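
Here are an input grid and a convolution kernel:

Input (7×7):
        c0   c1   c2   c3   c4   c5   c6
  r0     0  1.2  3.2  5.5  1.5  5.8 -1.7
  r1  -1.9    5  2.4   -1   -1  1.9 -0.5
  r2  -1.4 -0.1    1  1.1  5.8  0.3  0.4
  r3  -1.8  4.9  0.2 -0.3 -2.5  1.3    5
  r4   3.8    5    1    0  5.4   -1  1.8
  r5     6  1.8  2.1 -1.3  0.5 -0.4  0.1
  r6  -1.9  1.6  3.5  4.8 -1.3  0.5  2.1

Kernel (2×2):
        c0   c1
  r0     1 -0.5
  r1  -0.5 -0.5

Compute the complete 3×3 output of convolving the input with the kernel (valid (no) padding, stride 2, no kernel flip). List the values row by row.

-2.15 -0.25 -1.85
-2.9 0.5 6.25
-2.6 0.6 5.85

Output[0,0]: The receptive field on the input at this output position is [0 1.2 / -1.9 5]. Elementwise product with the kernel and sum: 0·1 + 1.2·-0.5 + -1.9·-0.5 + 5·-0.5.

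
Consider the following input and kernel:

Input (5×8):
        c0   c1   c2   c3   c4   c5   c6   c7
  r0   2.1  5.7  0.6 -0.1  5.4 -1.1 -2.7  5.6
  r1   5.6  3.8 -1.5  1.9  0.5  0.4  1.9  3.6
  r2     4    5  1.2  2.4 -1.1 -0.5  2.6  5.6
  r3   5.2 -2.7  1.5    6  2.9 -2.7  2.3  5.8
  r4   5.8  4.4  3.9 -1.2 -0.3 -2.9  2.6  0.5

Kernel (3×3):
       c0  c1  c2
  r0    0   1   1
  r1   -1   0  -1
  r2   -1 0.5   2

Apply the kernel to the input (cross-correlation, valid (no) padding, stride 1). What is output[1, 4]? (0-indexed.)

1.15

The receptive field on the input at this output position is [0.5 0.4 1.9 / -1.1 -0.5 2.6 / 2.9 -2.7 2.3]. Elementwise product with the kernel and sum: 0.4·1 + 1.9·1 + -1.1·-1 + 2.6·-1 + 2.9·-1 + -2.7·0.5 + 2.3·2.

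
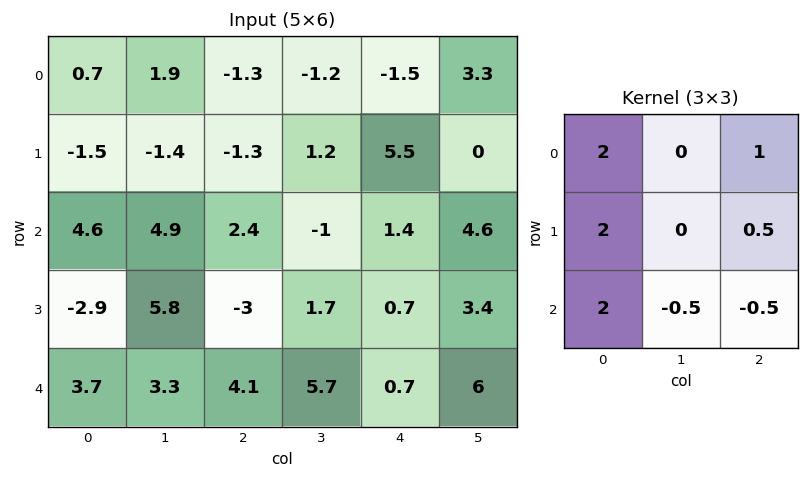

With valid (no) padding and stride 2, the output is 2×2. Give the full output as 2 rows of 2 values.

2 0.65
8 5.55

Output[0,0]: The receptive field on the input at this output position is [0.7 1.9 -1.3 / -1.5 -1.4 -1.3 / 4.6 4.9 2.4]. Elementwise product with the kernel and sum: 0.7·2 + -1.3·1 + -1.5·2 + -1.3·0.5 + 4.6·2 + 4.9·-0.5 + 2.4·-0.5.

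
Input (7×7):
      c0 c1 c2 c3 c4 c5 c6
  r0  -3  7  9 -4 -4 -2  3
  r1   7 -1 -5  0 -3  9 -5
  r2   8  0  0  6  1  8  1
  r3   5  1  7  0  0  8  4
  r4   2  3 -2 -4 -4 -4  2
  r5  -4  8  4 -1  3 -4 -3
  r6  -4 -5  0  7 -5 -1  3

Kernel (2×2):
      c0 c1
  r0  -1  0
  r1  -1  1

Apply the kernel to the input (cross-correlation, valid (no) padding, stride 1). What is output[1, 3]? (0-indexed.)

-5

The receptive field on the input at this output position is [0 -3 / 6 1]. Elementwise product with the kernel and sum: 0·-1 + 6·-1 + 1·1.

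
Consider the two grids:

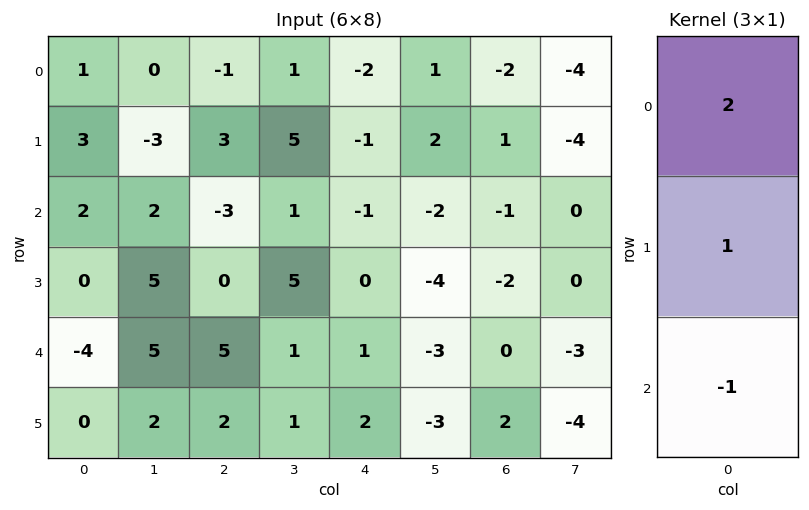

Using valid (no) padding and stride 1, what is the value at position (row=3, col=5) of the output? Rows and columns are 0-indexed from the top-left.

-8

The receptive field on the input at this output position is [-4 / -3 / -3]. Elementwise product with the kernel and sum: -4·2 + -3·1 + -3·-1.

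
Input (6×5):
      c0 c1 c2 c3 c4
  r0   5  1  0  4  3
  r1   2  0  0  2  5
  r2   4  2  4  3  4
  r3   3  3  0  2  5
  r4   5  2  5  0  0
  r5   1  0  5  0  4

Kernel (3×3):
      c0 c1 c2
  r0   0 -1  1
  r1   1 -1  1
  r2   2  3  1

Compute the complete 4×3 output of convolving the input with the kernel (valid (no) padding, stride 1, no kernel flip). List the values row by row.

19 25 23
21 11 19
23 23 14
12 14 22

Output[0,0]: The receptive field on the input at this output position is [5 1 0 / 2 0 0 / 4 2 4]. Elementwise product with the kernel and sum: 1·-1 + 0·1 + 2·1 + 0·-1 + 0·1 + 4·2 + 2·3 + 4·1.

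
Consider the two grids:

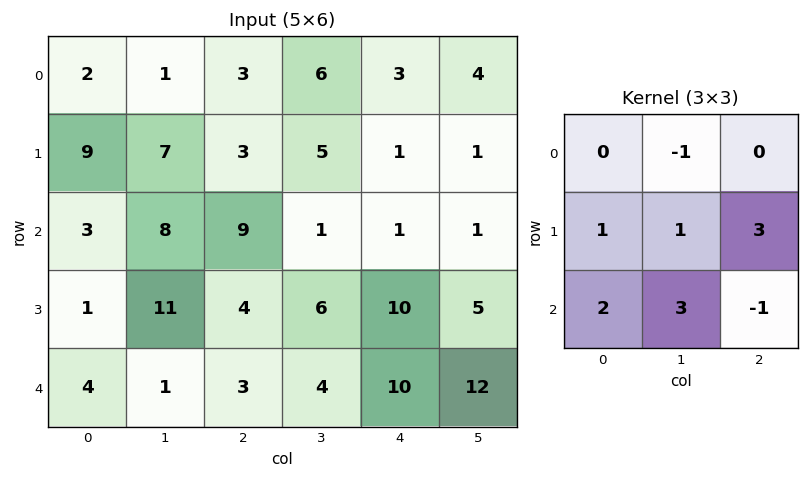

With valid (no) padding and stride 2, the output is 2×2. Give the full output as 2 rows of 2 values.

Output[0,0]: The receptive field on the input at this output position is [2 1 3 / 9 7 3 / 3 8 9]. Elementwise product with the kernel and sum: 1·-1 + 9·1 + 7·1 + 3·3 + 3·2 + 8·3 + 9·-1.

45 25
24 47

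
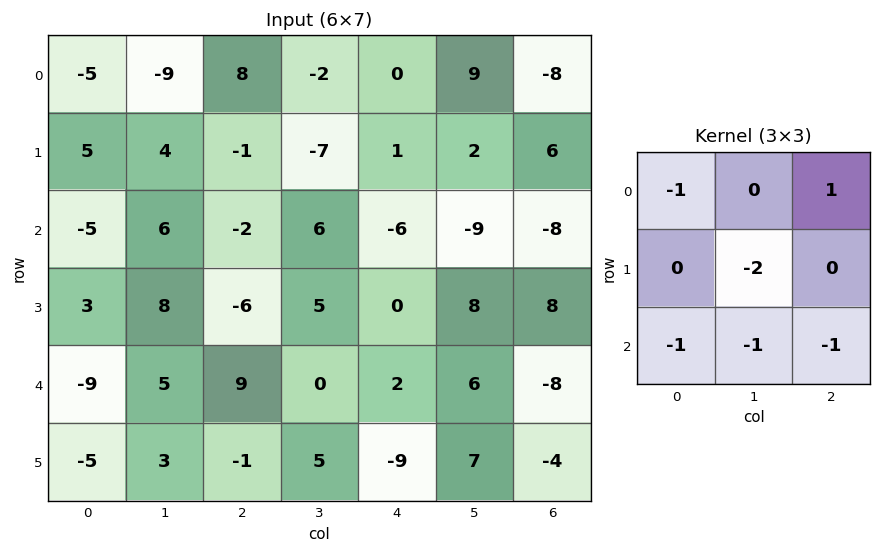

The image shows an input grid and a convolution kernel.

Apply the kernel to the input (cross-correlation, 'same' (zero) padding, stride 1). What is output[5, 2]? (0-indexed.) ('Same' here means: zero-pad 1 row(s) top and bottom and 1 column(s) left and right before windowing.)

The receptive field on the zero-padded input at this output position is [5 9 0 / 3 -1 5 / 0 0 0]. Elementwise product with the kernel and sum: 5·-1 + 0·1 + -1·-2 + 0·-1 + 0·-1 + 0·-1.

-3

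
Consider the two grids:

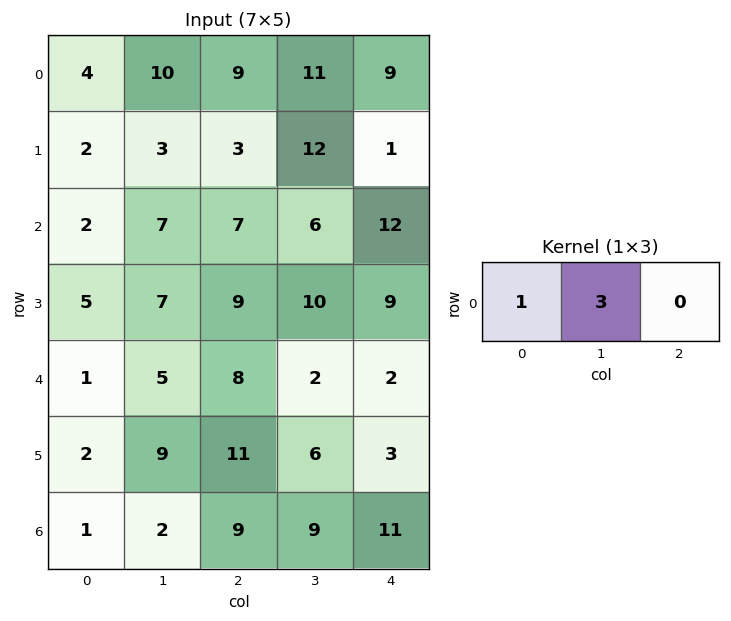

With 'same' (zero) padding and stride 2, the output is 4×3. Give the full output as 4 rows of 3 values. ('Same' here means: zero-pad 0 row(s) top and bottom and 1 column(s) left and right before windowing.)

Output[0,0]: The receptive field on the zero-padded input at this output position is [0 4 10]. Elementwise product with the kernel and sum: 0·1 + 4·3.

12 37 38
6 28 42
3 29 8
3 29 42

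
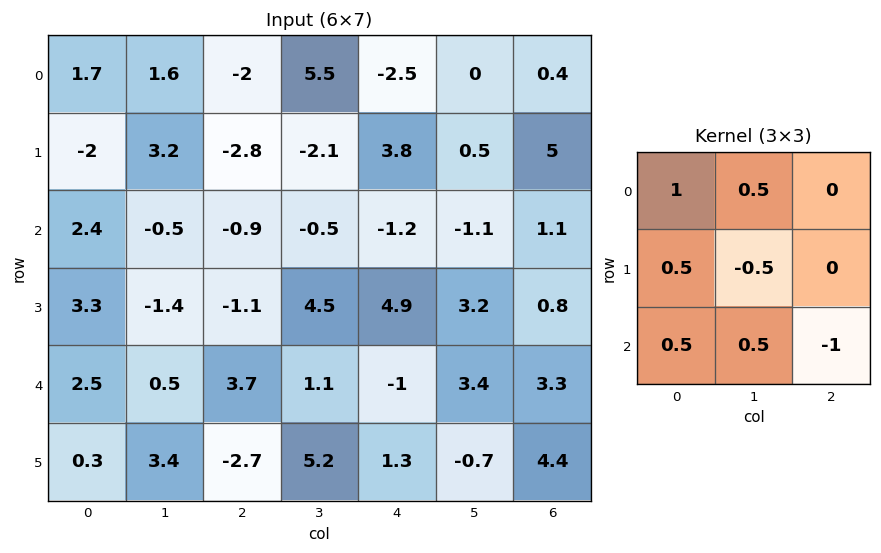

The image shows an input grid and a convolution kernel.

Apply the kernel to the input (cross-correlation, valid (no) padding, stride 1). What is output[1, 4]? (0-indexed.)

7.25

The receptive field on the input at this output position is [3.8 0.5 5 / -1.2 -1.1 1.1 / 4.9 3.2 0.8]. Elementwise product with the kernel and sum: 3.8·1 + 0.5·0.5 + -1.2·0.5 + -1.1·-0.5 + 4.9·0.5 + 3.2·0.5 + 0.8·-1.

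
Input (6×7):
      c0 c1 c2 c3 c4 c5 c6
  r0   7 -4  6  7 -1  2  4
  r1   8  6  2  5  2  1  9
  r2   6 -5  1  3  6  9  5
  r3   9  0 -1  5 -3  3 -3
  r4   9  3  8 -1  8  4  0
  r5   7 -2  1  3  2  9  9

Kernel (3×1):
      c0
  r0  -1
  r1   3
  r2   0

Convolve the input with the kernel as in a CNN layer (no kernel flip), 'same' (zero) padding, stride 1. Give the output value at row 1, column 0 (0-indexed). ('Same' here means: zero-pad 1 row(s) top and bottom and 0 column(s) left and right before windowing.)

The receptive field on the zero-padded input at this output position is [7 / 8 / 6]. Elementwise product with the kernel and sum: 7·-1 + 8·3.

17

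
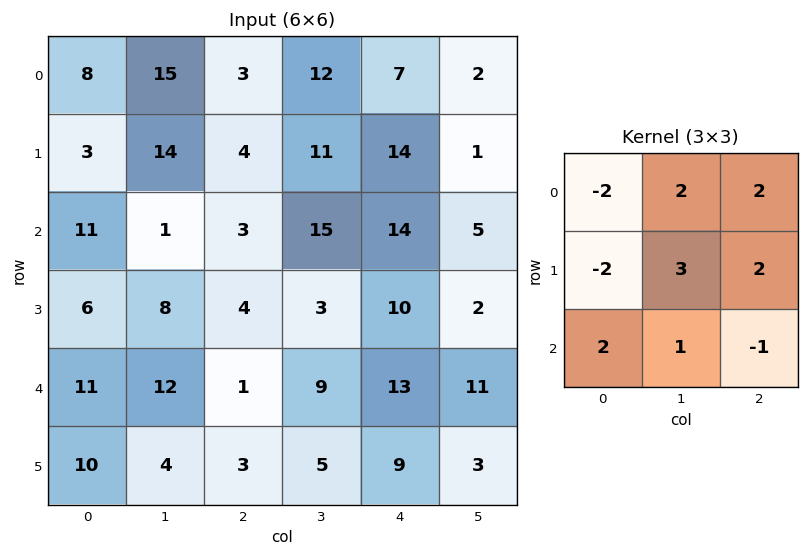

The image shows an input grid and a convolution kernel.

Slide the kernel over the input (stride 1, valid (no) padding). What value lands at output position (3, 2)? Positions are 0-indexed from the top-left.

The receptive field on the input at this output position is [4 3 10 / 1 9 13 / 3 5 9]. Elementwise product with the kernel and sum: 4·-2 + 3·2 + 10·2 + 1·-2 + 9·3 + 13·2 + 3·2 + 5·1 + 9·-1.

71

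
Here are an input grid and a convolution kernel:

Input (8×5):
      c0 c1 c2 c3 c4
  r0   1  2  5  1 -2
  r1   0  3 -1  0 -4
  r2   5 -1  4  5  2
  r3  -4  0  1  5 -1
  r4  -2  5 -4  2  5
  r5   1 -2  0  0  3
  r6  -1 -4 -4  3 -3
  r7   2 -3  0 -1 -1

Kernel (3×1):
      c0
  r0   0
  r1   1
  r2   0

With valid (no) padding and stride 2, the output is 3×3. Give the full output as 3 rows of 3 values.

0 -1 -4
-4 1 -1
1 0 3

Output[0,0]: The receptive field on the input at this output position is [1 / 0 / 5]. Elementwise product with the kernel and sum: 0·1.
Output[0,1]: The receptive field on the input at this output position is [5 / -1 / 4]. Elementwise product with the kernel and sum: -1·1.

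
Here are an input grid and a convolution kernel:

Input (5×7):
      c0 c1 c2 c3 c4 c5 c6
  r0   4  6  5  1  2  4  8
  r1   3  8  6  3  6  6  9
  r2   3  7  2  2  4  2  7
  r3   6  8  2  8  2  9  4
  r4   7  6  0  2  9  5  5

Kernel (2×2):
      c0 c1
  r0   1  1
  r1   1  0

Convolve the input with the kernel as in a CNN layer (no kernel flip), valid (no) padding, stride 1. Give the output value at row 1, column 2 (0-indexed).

The receptive field on the input at this output position is [6 3 / 2 2]. Elementwise product with the kernel and sum: 6·1 + 3·1 + 2·1.

11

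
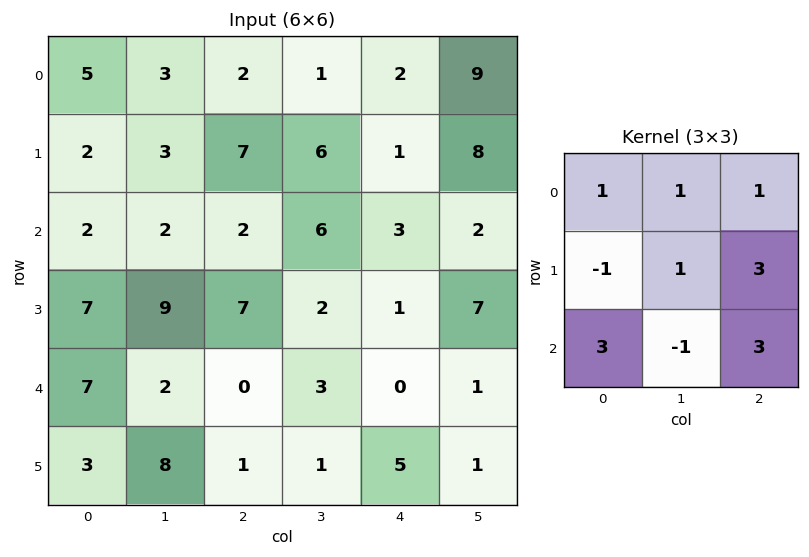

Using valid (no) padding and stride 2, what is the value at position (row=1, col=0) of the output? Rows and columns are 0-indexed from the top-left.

48

The receptive field on the input at this output position is [2 2 2 / 7 9 7 / 7 2 0]. Elementwise product with the kernel and sum: 2·1 + 2·1 + 2·1 + 7·-1 + 9·1 + 7·3 + 7·3 + 2·-1 + 0·3.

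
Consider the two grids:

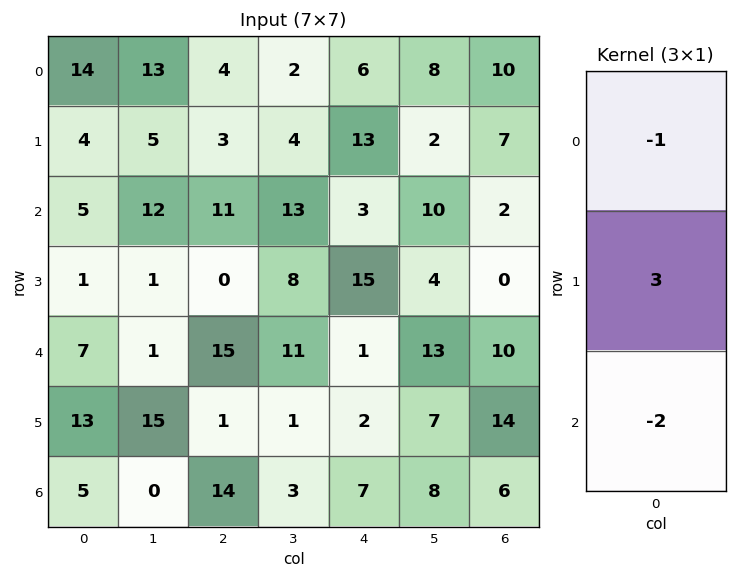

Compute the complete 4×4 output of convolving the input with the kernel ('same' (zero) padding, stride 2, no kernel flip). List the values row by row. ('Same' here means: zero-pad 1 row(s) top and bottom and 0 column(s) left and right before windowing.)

Output[0,0]: The receptive field on the zero-padded input at this output position is [0 / 14 / 4]. Elementwise product with the kernel and sum: 0·-1 + 14·3 + 4·-2.
Output[0,1]: The receptive field on the zero-padded input at this output position is [0 / 4 / 3]. Elementwise product with the kernel and sum: 0·-1 + 4·3 + 3·-2.

34 6 -8 16
9 30 -34 -1
-6 43 -16 2
2 41 19 4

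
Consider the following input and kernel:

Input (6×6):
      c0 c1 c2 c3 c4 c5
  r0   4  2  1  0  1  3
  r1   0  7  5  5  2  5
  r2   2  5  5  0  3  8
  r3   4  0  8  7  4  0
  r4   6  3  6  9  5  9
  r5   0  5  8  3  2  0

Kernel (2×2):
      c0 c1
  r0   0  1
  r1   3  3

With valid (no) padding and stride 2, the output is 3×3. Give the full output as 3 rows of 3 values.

Output[0,0]: The receptive field on the input at this output position is [4 2 / 0 7]. Elementwise product with the kernel and sum: 2·1 + 0·3 + 7·3.

23 30 24
17 45 20
18 42 15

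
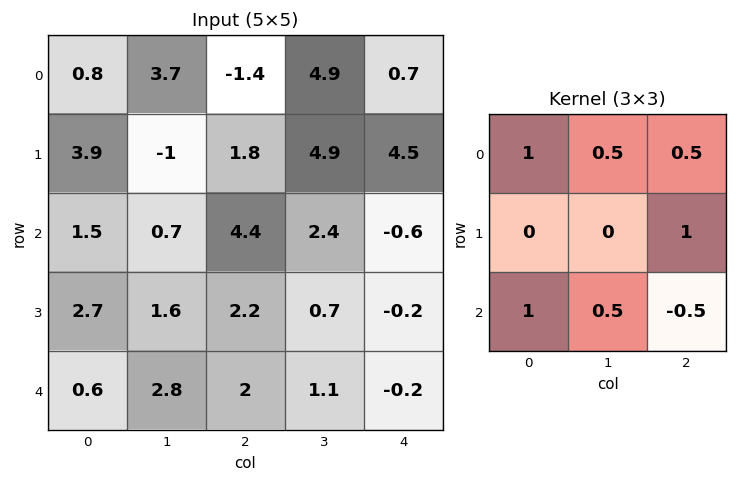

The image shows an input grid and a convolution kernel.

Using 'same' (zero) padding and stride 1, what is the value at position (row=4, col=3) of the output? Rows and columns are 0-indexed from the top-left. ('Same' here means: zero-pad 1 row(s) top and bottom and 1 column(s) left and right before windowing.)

2.25

The receptive field on the zero-padded input at this output position is [2.2 0.7 -0.2 / 2 1.1 -0.2 / 0 0 0]. Elementwise product with the kernel and sum: 2.2·1 + 0.7·0.5 + -0.2·0.5 + -0.2·1 + 0·1 + 0·0.5 + 0·-0.5.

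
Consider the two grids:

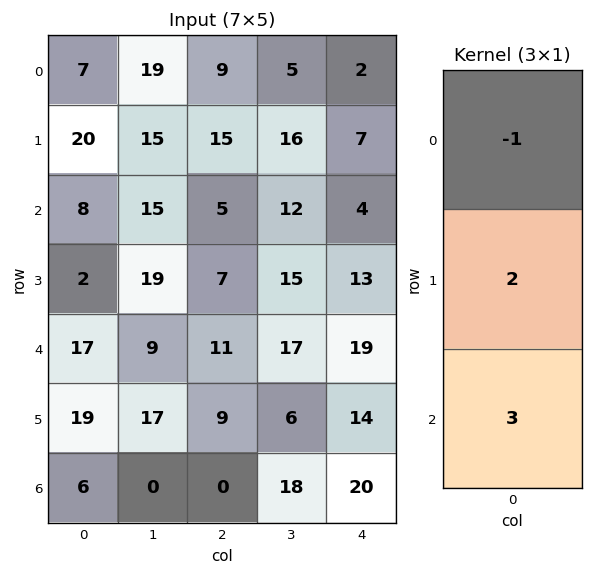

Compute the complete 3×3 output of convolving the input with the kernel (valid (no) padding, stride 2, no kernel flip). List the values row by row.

Output[0,0]: The receptive field on the input at this output position is [7 / 20 / 8]. Elementwise product with the kernel and sum: 7·-1 + 20·2 + 8·3.

57 36 24
47 42 79
39 7 69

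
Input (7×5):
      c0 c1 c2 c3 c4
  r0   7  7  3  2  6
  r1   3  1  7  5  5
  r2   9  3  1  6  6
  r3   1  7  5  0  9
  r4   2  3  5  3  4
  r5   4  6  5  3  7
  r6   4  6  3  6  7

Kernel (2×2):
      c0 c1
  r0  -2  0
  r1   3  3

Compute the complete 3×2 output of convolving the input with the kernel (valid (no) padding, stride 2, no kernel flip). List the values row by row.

-2 30
6 13
26 14

Output[0,0]: The receptive field on the input at this output position is [7 7 / 3 1]. Elementwise product with the kernel and sum: 7·-2 + 3·3 + 1·3.
Output[0,1]: The receptive field on the input at this output position is [3 2 / 7 5]. Elementwise product with the kernel and sum: 3·-2 + 7·3 + 5·3.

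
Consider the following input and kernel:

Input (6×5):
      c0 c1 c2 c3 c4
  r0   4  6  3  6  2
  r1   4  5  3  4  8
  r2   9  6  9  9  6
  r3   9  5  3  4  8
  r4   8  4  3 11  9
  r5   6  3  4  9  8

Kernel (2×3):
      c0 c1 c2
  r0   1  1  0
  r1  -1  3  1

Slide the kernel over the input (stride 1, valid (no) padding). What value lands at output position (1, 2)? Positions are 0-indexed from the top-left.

The receptive field on the input at this output position is [3 4 8 / 9 9 6]. Elementwise product with the kernel and sum: 3·1 + 4·1 + 9·-1 + 9·3 + 6·1.

31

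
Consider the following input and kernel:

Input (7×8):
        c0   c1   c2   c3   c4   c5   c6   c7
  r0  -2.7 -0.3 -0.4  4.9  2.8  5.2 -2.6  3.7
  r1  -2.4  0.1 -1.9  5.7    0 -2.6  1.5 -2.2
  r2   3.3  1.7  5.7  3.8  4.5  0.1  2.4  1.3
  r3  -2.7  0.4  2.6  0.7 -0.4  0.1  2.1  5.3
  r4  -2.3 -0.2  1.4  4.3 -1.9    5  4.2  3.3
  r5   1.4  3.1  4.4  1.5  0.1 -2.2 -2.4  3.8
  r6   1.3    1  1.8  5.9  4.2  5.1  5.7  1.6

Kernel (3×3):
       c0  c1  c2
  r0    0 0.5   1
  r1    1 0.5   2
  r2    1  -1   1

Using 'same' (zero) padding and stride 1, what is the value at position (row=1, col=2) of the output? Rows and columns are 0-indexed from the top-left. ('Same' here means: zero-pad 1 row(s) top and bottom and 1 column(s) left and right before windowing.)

15.05

The receptive field on the zero-padded input at this output position is [-0.3 -0.4 4.9 / 0.1 -1.9 5.7 / 1.7 5.7 3.8]. Elementwise product with the kernel and sum: -0.4·0.5 + 4.9·1 + 0.1·1 + -1.9·0.5 + 5.7·2 + 1.7·1 + 5.7·-1 + 3.8·1.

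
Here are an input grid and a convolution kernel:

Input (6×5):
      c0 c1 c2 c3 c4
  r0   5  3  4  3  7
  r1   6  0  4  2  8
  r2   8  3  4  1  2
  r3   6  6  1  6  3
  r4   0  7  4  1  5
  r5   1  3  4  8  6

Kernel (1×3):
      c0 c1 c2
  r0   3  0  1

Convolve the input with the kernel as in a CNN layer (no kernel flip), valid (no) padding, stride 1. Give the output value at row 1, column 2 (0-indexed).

20

The receptive field on the input at this output position is [4 2 8]. Elementwise product with the kernel and sum: 4·3 + 8·1.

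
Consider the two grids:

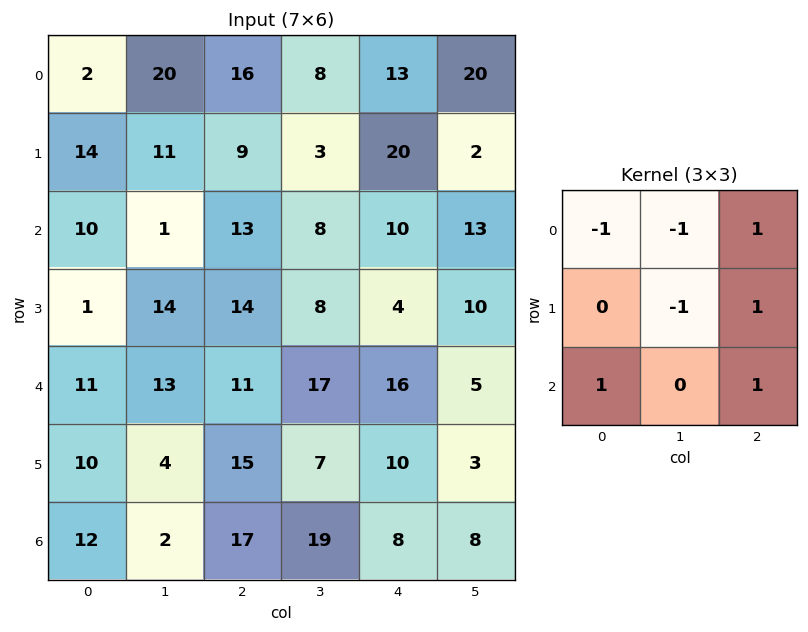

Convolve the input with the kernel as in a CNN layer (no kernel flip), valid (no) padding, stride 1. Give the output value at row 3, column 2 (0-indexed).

6

The receptive field on the input at this output position is [14 8 4 / 11 17 16 / 15 7 10]. Elementwise product with the kernel and sum: 14·-1 + 8·-1 + 4·1 + 17·-1 + 16·1 + 15·1 + 10·1.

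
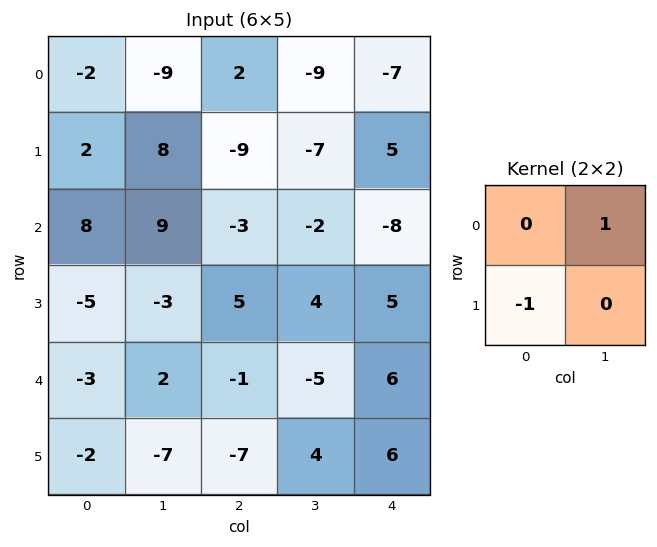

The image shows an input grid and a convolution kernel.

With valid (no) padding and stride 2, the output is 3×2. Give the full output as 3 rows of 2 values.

-11 0
14 -7
4 2

Output[0,0]: The receptive field on the input at this output position is [-2 -9 / 2 8]. Elementwise product with the kernel and sum: -9·1 + 2·-1.
Output[0,1]: The receptive field on the input at this output position is [2 -9 / -9 -7]. Elementwise product with the kernel and sum: -9·1 + -9·-1.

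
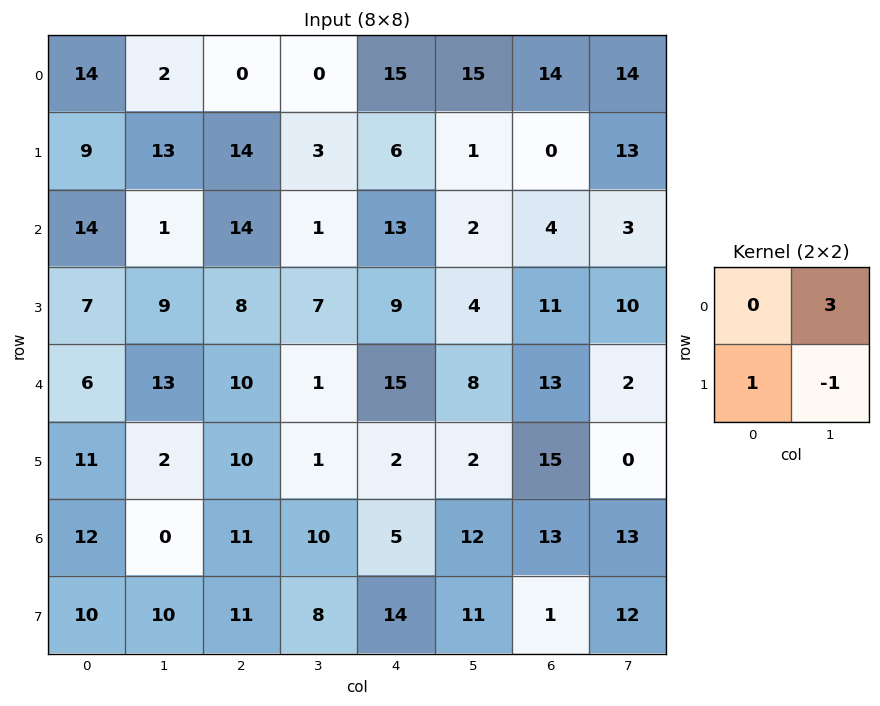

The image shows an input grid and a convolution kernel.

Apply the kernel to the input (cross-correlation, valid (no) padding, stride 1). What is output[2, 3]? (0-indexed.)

37

The receptive field on the input at this output position is [1 13 / 7 9]. Elementwise product with the kernel and sum: 13·3 + 7·1 + 9·-1.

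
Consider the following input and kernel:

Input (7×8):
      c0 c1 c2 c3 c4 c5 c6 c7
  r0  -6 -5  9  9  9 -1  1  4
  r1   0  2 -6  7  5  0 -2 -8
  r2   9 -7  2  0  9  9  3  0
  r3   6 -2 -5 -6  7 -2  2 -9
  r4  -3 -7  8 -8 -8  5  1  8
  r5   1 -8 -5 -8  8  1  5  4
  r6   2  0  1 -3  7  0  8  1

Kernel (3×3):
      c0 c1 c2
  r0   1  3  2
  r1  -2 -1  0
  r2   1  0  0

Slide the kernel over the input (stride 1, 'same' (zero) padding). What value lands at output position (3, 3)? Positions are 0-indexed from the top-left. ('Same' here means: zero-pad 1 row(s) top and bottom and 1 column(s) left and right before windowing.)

44

The receptive field on the zero-padded input at this output position is [2 0 9 / -5 -6 7 / 8 -8 -8]. Elementwise product with the kernel and sum: 2·1 + 0·3 + 9·2 + -5·-2 + -6·-1 + 8·1.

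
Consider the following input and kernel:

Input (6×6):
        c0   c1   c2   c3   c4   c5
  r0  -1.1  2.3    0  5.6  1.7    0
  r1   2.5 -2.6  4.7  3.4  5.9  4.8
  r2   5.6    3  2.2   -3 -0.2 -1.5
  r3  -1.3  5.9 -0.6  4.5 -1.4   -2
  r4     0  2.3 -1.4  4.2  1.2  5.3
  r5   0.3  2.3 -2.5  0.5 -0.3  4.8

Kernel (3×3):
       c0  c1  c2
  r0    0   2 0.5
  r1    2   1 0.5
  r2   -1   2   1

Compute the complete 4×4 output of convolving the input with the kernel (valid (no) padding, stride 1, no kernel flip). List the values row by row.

Output[0,0]: The receptive field on the input at this output position is [-1.1 2.3 0 / 2.5 -2.6 4.7 / 5.6 3 2.2]. Elementwise product with the kernel and sum: 2.3·2 + 0·0.5 + 2.5·2 + -2.6·1 + 4.7·0.5 + 5.6·-1 + 3·2 + 2.2·1.

11.95 2.4 19.4 19.6
24.95 15.2 19.25 -2.05
13.3 15.45 7.5 8.95
14.9 -0.45 13.5 12.15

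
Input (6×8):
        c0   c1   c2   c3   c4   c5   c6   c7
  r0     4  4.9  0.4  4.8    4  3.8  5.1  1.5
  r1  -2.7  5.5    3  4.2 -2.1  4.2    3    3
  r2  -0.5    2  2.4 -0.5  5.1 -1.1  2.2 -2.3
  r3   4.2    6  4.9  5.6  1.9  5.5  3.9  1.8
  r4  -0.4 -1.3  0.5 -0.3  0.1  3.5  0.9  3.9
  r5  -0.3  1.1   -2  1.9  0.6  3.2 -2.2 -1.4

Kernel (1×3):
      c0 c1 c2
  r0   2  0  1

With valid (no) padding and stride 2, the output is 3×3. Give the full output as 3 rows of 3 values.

Output[0,0]: The receptive field on the input at this output position is [4 4.9 0.4]. Elementwise product with the kernel and sum: 4·2 + 0.4·1.

8.4 4.8 13.1
1.4 9.9 12.4
-0.3 1.1 1.1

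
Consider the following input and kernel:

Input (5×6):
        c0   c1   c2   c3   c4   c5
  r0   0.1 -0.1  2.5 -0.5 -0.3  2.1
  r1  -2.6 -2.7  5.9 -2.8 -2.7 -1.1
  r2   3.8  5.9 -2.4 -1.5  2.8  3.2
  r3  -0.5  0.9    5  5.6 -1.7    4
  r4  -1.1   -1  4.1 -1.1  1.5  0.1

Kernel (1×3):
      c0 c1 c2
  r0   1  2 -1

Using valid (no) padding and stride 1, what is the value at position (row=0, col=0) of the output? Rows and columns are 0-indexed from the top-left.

The receptive field on the input at this output position is [0.1 -0.1 2.5]. Elementwise product with the kernel and sum: 0.1·1 + -0.1·2 + 2.5·-1.

-2.6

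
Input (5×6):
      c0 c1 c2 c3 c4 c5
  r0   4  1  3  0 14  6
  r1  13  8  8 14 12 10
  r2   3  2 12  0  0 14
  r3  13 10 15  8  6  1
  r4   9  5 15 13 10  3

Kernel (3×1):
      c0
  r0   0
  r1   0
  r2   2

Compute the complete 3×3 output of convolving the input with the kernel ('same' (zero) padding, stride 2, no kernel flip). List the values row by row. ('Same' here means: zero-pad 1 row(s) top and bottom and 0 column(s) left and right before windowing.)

Output[0,0]: The receptive field on the zero-padded input at this output position is [0 / 4 / 13]. Elementwise product with the kernel and sum: 13·2.

26 16 24
26 30 12
0 0 0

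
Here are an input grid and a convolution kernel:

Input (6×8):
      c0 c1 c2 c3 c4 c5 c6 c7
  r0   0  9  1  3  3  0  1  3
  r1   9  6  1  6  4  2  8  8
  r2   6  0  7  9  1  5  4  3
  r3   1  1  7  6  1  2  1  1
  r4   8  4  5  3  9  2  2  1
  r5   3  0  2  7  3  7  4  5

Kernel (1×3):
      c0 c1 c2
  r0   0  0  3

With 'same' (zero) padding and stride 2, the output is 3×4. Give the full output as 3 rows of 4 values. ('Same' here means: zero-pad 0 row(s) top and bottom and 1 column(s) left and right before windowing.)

Output[0,0]: The receptive field on the zero-padded input at this output position is [0 0 9]. Elementwise product with the kernel and sum: 9·3.

27 9 0 9
0 27 15 9
12 9 6 3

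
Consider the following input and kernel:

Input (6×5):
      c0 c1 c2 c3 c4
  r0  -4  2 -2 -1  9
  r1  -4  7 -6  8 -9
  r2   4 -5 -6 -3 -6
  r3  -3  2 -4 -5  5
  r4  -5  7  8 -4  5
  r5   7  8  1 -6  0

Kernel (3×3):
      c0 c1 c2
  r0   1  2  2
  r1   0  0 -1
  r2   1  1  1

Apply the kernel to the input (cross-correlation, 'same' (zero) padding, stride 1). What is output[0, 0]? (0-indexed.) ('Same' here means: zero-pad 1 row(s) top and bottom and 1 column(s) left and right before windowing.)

The receptive field on the zero-padded input at this output position is [0 0 0 / 0 -4 2 / 0 -4 7]. Elementwise product with the kernel and sum: 0·1 + 0·2 + 0·2 + 2·-1 + 0·1 + -4·1 + 7·1.

1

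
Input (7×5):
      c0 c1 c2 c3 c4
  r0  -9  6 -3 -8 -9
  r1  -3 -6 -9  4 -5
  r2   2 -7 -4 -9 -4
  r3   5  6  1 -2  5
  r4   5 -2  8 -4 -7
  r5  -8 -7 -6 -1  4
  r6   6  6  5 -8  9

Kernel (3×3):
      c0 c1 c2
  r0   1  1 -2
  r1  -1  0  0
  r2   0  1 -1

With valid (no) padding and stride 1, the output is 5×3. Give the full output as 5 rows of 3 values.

3 30 11
12 -13 2
-12 13 -3
3 8 -24
-4 34 7

Output[0,0]: The receptive field on the input at this output position is [-9 6 -3 / -3 -6 -9 / 2 -7 -4]. Elementwise product with the kernel and sum: -9·1 + 6·1 + -3·-2 + -3·-1 + -7·1 + -4·-1.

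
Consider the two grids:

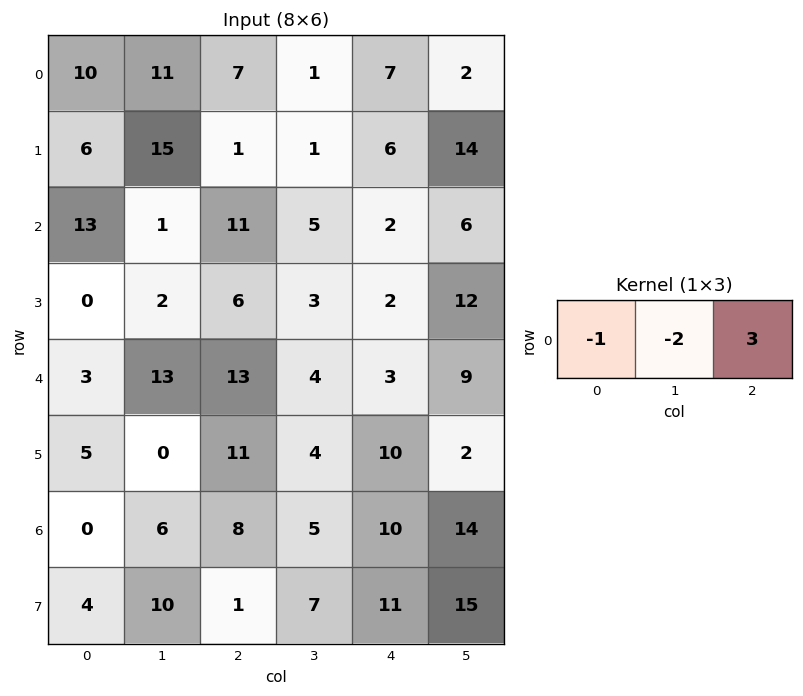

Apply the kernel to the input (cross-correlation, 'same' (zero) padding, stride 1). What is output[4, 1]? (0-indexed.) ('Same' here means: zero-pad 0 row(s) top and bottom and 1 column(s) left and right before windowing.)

The receptive field on the zero-padded input at this output position is [3 13 13]. Elementwise product with the kernel and sum: 3·-1 + 13·-2 + 13·3.

10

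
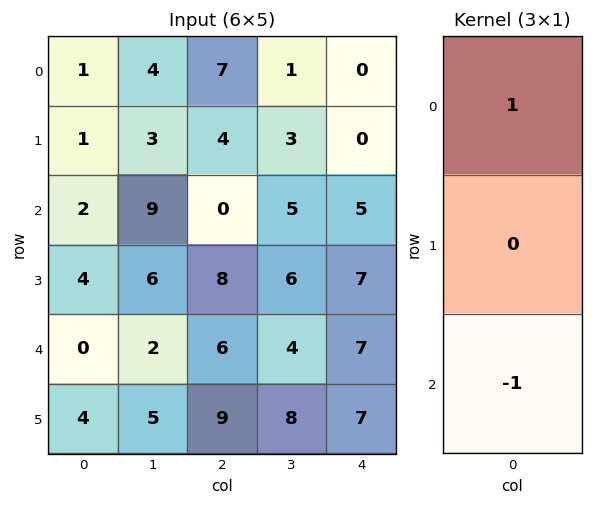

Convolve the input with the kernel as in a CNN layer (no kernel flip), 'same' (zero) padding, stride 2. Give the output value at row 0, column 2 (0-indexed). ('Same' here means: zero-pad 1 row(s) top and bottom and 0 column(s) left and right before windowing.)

The receptive field on the zero-padded input at this output position is [0 / 0 / 0]. Elementwise product with the kernel and sum: 0·1 + 0·-1.

0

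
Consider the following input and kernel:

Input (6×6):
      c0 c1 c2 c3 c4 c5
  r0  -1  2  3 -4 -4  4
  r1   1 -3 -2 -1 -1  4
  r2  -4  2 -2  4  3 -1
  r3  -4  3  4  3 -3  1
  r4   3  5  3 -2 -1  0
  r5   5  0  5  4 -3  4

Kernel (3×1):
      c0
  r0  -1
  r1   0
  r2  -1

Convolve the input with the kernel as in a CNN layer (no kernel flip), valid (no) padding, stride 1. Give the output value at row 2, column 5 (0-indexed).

The receptive field on the input at this output position is [-1 / 1 / 0]. Elementwise product with the kernel and sum: -1·-1 + 0·-1.

1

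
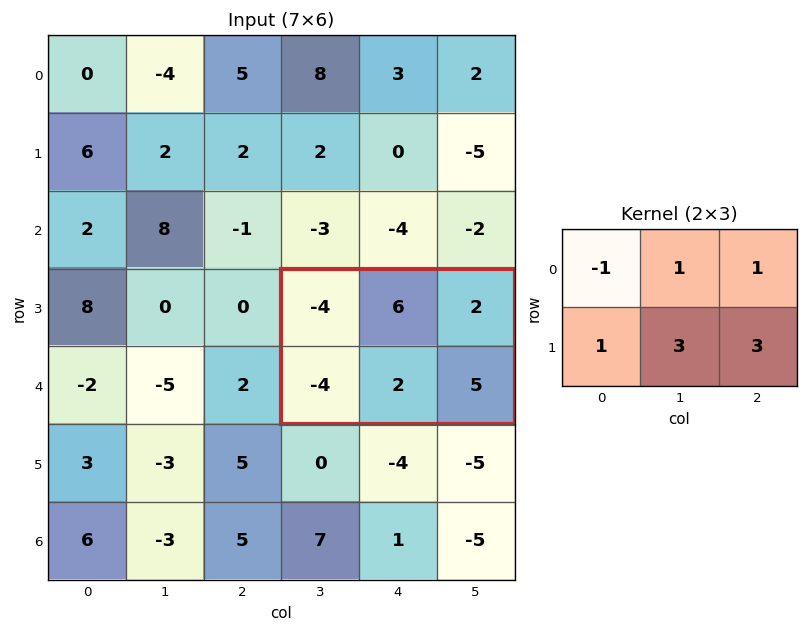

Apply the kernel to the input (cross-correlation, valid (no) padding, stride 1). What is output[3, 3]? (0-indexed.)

29

The receptive field on the input at this output position is [-4 6 2 / -4 2 5]. Elementwise product with the kernel and sum: -4·-1 + 6·1 + 2·1 + -4·1 + 2·3 + 5·3.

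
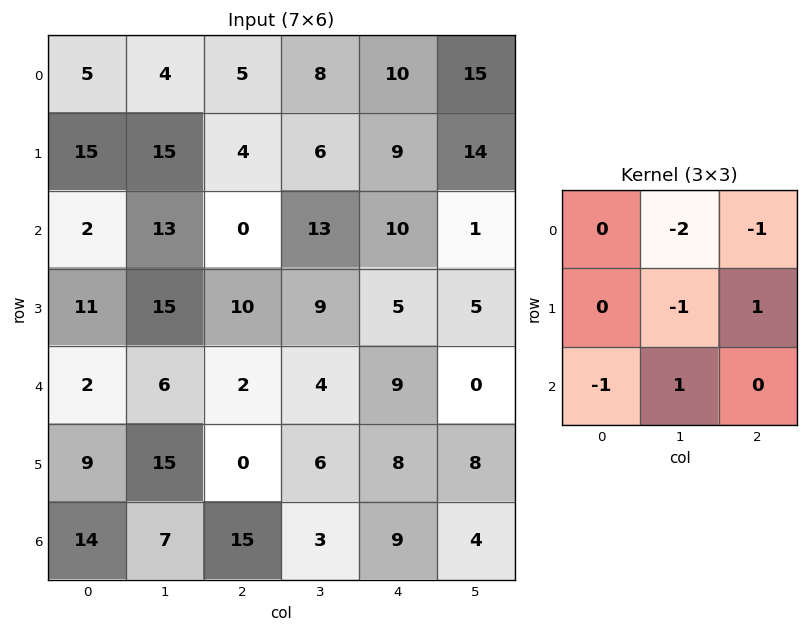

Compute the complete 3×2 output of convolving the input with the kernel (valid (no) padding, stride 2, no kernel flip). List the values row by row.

Output[0,0]: The receptive field on the input at this output position is [5 4 5 / 15 15 4 / 2 13 0]. Elementwise product with the kernel and sum: 4·-2 + 5·-1 + 15·-1 + 4·1 + 2·-1 + 13·1.
Output[0,1]: The receptive field on the input at this output position is [5 8 10 / 4 6 9 / 0 13 10]. Elementwise product with the kernel and sum: 8·-2 + 10·-1 + 6·-1 + 9·1 + 0·-1 + 13·1.

-13 -10
-27 -38
-36 -27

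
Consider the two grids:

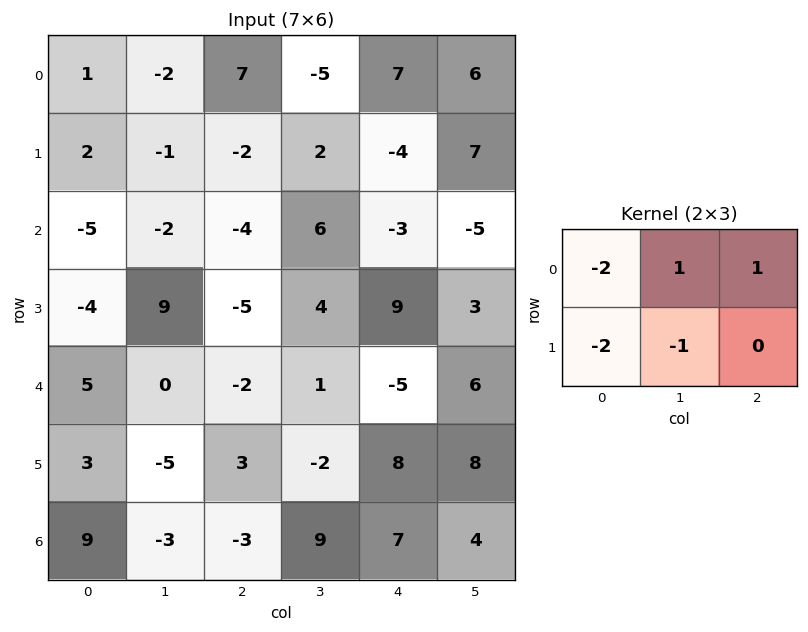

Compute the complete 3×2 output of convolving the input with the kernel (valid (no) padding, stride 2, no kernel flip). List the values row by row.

Output[0,0]: The receptive field on the input at this output position is [1 -2 7 / 2 -1 -2]. Elementwise product with the kernel and sum: 1·-2 + -2·1 + 7·1 + 2·-2 + -1·-1.

0 -10
3 17
-13 -4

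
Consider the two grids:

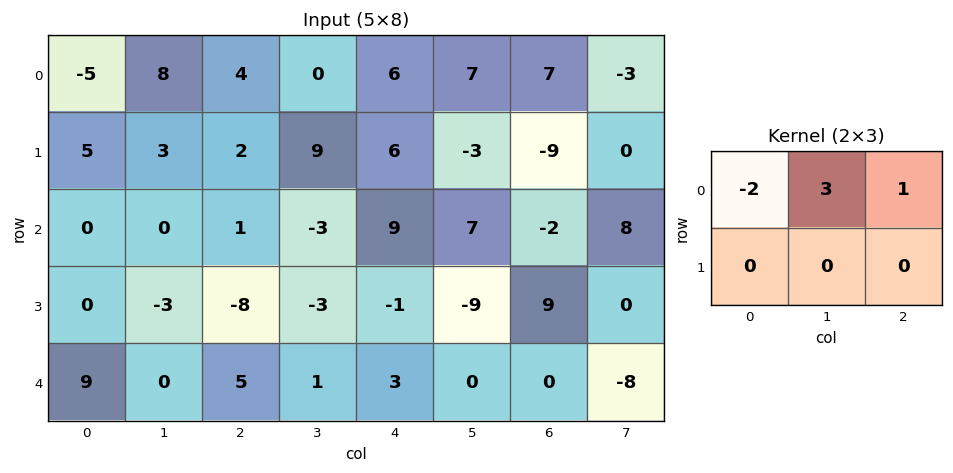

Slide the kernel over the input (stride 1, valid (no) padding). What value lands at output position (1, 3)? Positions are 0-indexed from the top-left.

-3

The receptive field on the input at this output position is [9 6 -3 / -3 9 7]. Elementwise product with the kernel and sum: 9·-2 + 6·3 + -3·1.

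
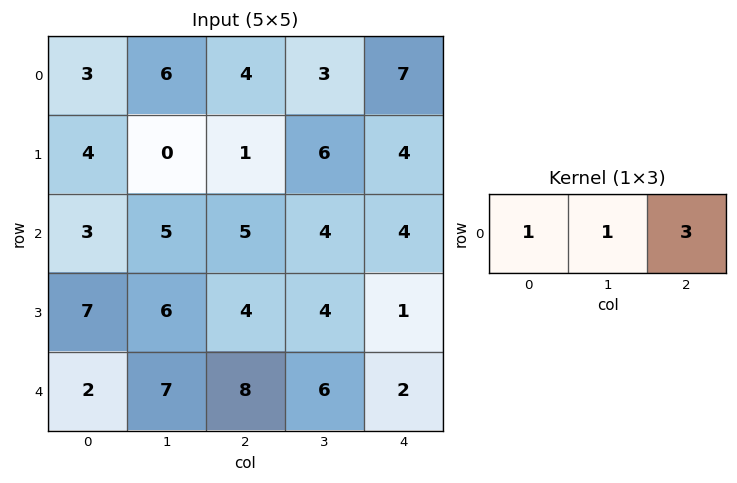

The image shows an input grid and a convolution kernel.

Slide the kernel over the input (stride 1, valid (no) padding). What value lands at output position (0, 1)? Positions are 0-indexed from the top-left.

The receptive field on the input at this output position is [6 4 3]. Elementwise product with the kernel and sum: 6·1 + 4·1 + 3·3.

19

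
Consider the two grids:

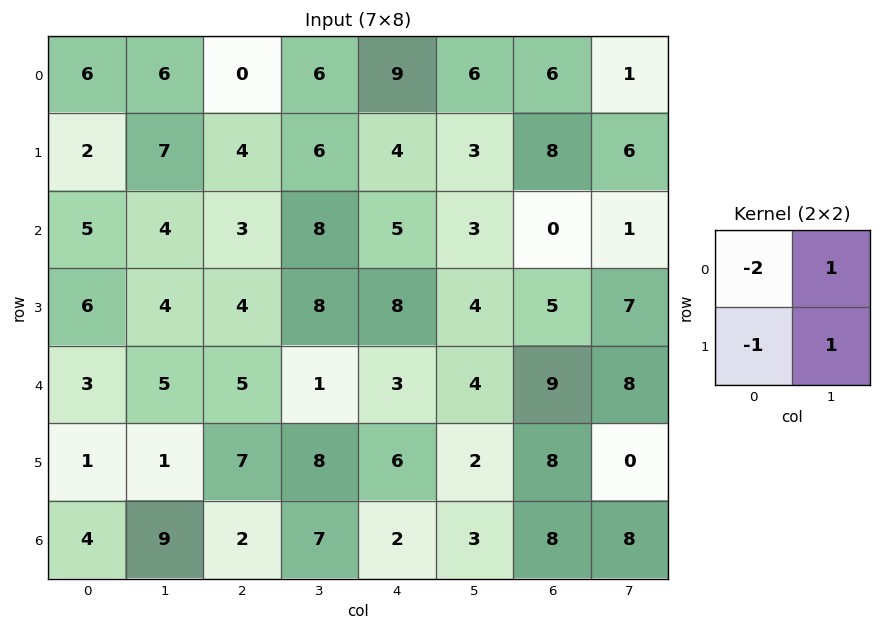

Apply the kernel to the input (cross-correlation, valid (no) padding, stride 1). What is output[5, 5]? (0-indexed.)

The receptive field on the input at this output position is [2 8 / 3 8]. Elementwise product with the kernel and sum: 2·-2 + 8·1 + 3·-1 + 8·1.

9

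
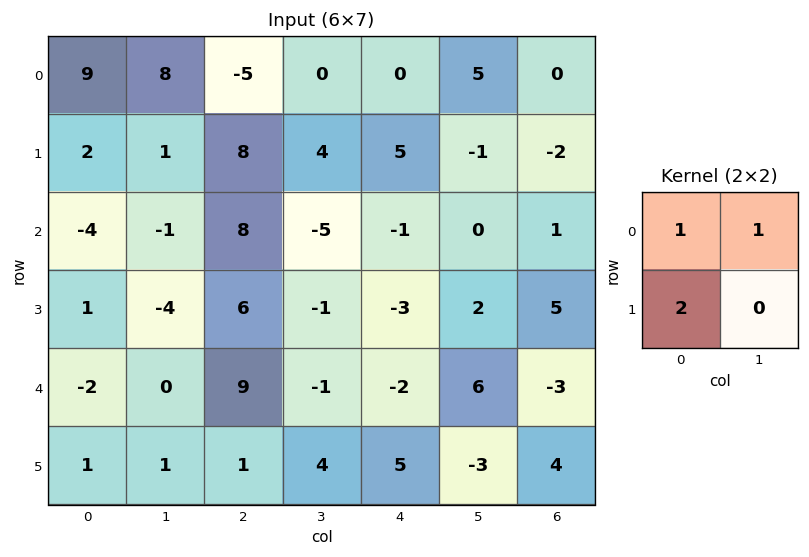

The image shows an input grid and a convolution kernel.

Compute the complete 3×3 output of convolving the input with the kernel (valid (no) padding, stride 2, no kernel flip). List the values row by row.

Output[0,0]: The receptive field on the input at this output position is [9 8 / 2 1]. Elementwise product with the kernel and sum: 9·1 + 8·1 + 2·2.

21 11 15
-3 15 -7
0 10 14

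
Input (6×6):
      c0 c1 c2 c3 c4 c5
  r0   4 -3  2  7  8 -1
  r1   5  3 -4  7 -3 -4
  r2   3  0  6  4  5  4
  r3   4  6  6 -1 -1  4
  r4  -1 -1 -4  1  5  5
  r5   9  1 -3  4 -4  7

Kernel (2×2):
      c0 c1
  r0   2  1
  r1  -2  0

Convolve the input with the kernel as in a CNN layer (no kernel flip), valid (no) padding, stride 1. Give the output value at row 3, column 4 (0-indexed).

-8

The receptive field on the input at this output position is [-1 4 / 5 5]. Elementwise product with the kernel and sum: -1·2 + 4·1 + 5·-2.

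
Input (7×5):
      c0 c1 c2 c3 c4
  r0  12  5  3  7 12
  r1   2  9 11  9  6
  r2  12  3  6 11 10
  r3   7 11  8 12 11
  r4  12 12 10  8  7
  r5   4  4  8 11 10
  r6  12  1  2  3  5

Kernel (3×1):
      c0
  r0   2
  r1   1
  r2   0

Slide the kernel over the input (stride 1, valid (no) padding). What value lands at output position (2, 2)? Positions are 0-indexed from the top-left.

20

The receptive field on the input at this output position is [6 / 8 / 10]. Elementwise product with the kernel and sum: 6·2 + 8·1.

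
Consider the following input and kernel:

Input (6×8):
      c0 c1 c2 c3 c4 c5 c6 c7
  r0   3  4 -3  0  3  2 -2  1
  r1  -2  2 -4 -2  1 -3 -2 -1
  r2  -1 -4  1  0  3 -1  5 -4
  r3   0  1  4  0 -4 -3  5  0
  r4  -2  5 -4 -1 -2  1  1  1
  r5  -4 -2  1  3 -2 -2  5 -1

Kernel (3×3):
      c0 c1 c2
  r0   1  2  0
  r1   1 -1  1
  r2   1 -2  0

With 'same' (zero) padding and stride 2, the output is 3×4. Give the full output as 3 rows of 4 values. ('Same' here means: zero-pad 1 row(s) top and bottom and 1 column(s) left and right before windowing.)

Output[0,0]: The receptive field on the zero-padded input at this output position is [0 0 0 / 0 3 4 / 0 -2 2]. Elementwise product with the kernel and sum: 0·1 + 0·2 + 0·1 + 3·-1 + 4·1 + 0·1 + -2·-2.
Output[0,1]: The receptive field on the zero-padded input at this output position is [0 0 0 / 4 -3 0 / 2 -4 -2]. Elementwise product with the kernel and sum: 0·1 + 0·2 + 4·1 + -3·-1 + 0·1 + 2·1 + -4·-2.

5 17 -5 6
-7 -18 4 -30
15 13 1 -4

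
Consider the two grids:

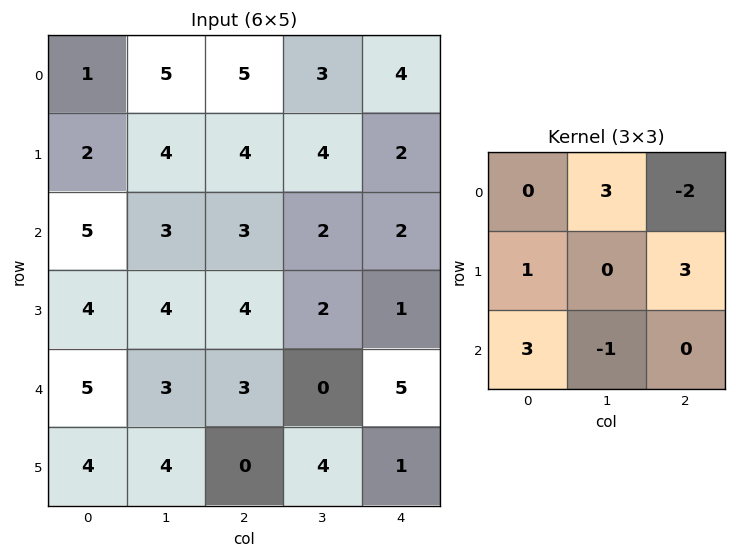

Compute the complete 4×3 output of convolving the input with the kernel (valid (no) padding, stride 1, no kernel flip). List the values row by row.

31 31 18
26 21 27
31 21 18
26 23 18

Output[0,0]: The receptive field on the input at this output position is [1 5 5 / 2 4 4 / 5 3 3]. Elementwise product with the kernel and sum: 5·3 + 5·-2 + 2·1 + 4·3 + 5·3 + 3·-1.
Output[0,1]: The receptive field on the input at this output position is [5 5 3 / 4 4 4 / 3 3 2]. Elementwise product with the kernel and sum: 5·3 + 3·-2 + 4·1 + 4·3 + 3·3 + 3·-1.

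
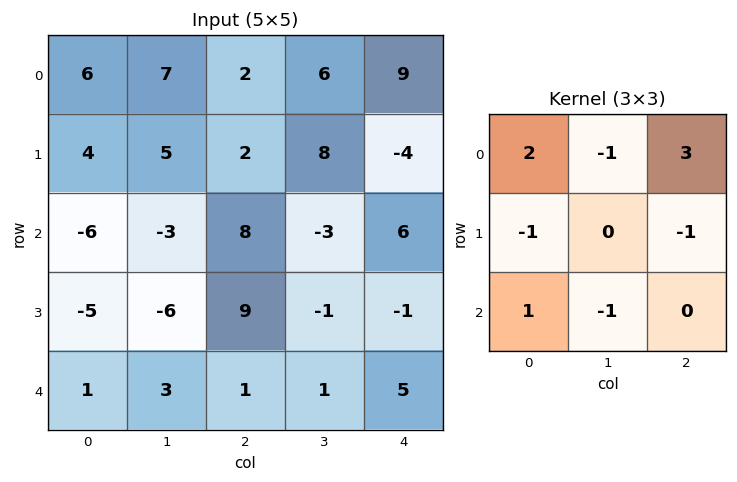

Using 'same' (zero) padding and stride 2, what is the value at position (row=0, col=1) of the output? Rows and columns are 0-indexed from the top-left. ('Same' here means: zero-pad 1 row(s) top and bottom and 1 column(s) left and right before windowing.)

The receptive field on the zero-padded input at this output position is [0 0 0 / 7 2 6 / 5 2 8]. Elementwise product with the kernel and sum: 0·2 + 0·-1 + 0·3 + 7·-1 + 6·-1 + 5·1 + 2·-1.

-10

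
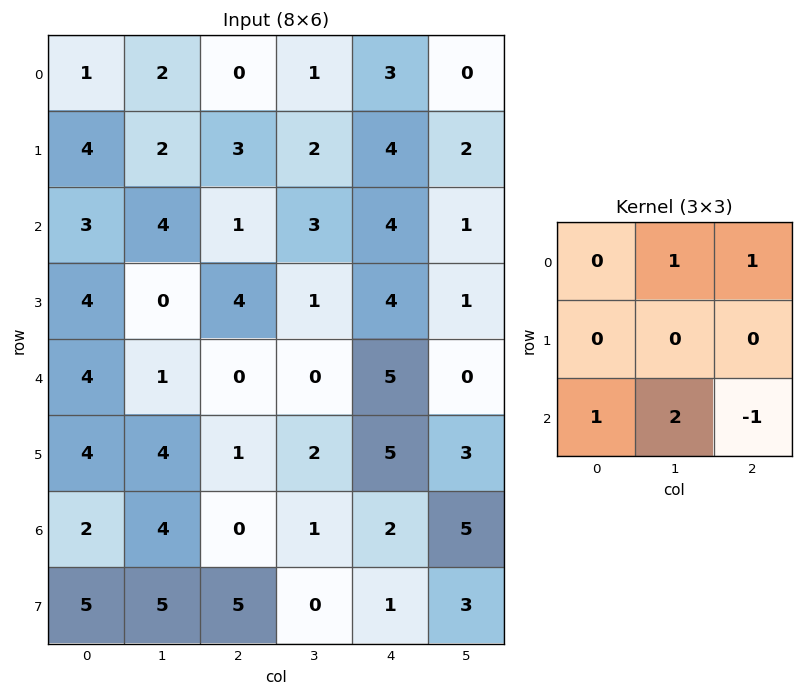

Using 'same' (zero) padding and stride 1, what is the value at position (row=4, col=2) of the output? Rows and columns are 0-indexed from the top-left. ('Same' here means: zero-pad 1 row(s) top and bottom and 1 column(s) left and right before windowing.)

The receptive field on the zero-padded input at this output position is [0 4 1 / 1 0 0 / 4 1 2]. Elementwise product with the kernel and sum: 4·1 + 1·1 + 4·1 + 1·2 + 2·-1.

9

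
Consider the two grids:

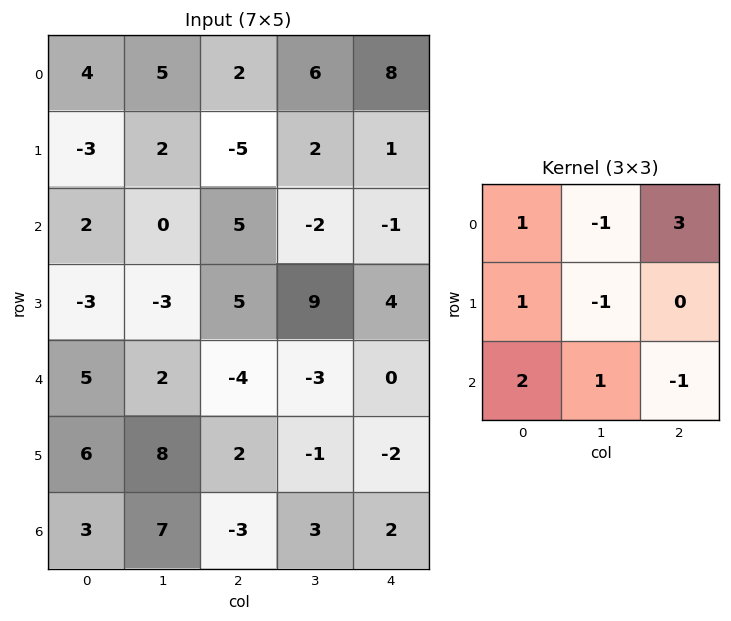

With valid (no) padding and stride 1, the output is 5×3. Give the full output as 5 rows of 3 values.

Output[0,0]: The receptive field on the input at this output position is [4 5 2 / -3 2 -5 / 2 0 5]. Elementwise product with the kernel and sum: 4·1 + 5·-1 + 2·3 + -3·1 + 2·-1 + 2·2 + 0·1 + 5·-1.
Output[0,1]: The receptive field on the input at this output position is [5 2 6 / 2 -5 2 / 0 5 -2]. Elementwise product with the kernel and sum: 5·1 + 2·-1 + 6·3 + 2·1 + -5·-1 + 0·2 + 5·1 + -2·-1.

-1 35 22
-32 -2 18
33 -16 -11
36 44 12
5 11 -3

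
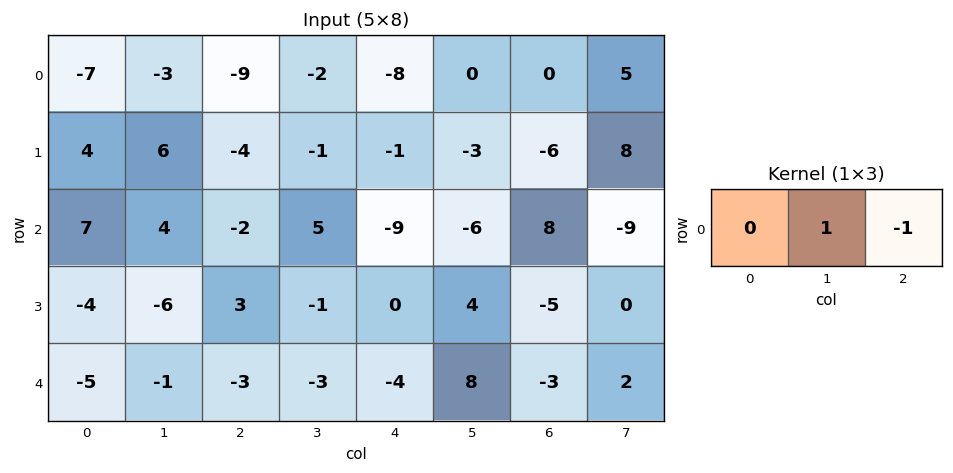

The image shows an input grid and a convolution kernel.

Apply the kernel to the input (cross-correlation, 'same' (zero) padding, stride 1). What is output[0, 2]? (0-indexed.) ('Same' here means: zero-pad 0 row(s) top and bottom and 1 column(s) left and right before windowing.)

The receptive field on the zero-padded input at this output position is [-3 -9 -2]. Elementwise product with the kernel and sum: -9·1 + -2·-1.

-7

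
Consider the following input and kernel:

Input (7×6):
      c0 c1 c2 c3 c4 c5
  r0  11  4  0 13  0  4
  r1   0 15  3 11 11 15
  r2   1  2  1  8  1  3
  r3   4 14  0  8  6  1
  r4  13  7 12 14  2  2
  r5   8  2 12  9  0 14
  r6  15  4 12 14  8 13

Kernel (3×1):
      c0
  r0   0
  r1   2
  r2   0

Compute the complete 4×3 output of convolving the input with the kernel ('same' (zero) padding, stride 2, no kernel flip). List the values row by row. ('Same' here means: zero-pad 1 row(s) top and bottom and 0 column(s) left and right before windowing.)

Output[0,0]: The receptive field on the zero-padded input at this output position is [0 / 11 / 0]. Elementwise product with the kernel and sum: 11·2.
Output[0,1]: The receptive field on the zero-padded input at this output position is [0 / 0 / 3]. Elementwise product with the kernel and sum: 0·2.

22 0 0
2 2 2
26 24 4
30 24 16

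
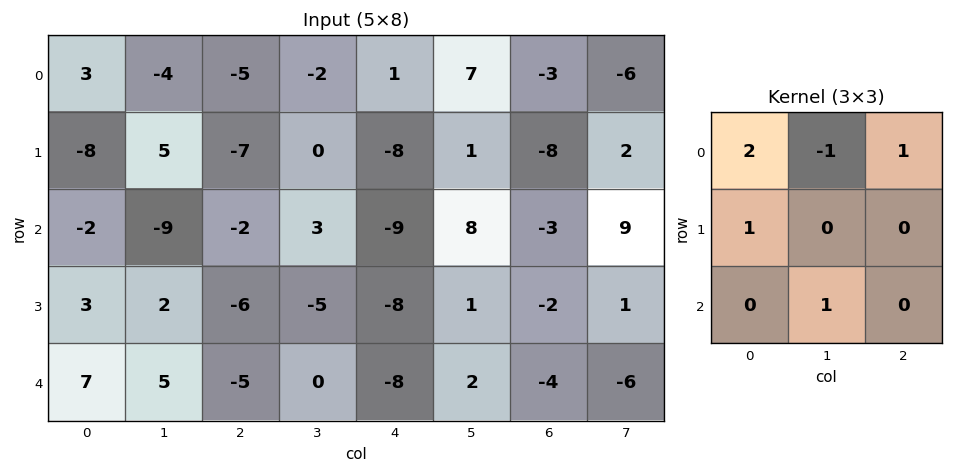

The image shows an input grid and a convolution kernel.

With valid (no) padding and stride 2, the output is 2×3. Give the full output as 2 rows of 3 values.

-12 -11 -8
11 -22 -35

Output[0,0]: The receptive field on the input at this output position is [3 -4 -5 / -8 5 -7 / -2 -9 -2]. Elementwise product with the kernel and sum: 3·2 + -4·-1 + -5·1 + -8·1 + -9·1.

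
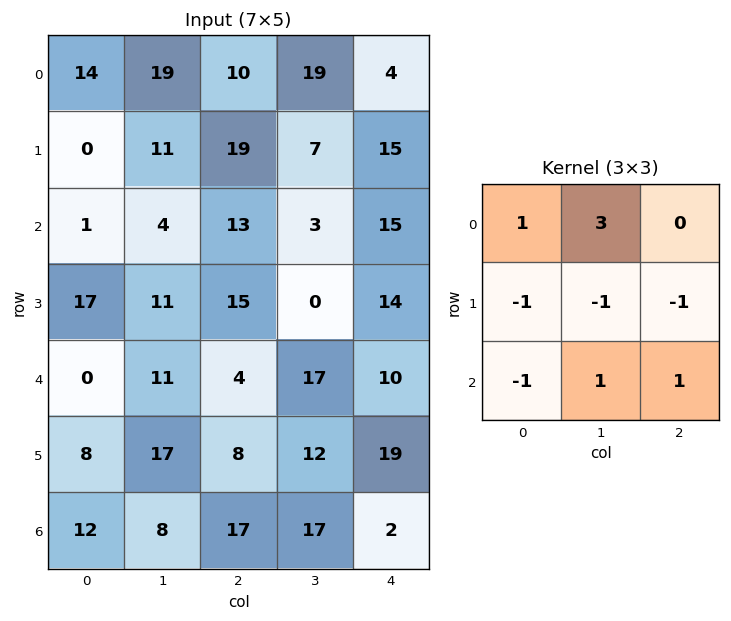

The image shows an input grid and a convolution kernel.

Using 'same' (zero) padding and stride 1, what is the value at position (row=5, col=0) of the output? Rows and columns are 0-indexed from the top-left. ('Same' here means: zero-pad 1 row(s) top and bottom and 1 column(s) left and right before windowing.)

-5

The receptive field on the zero-padded input at this output position is [0 0 11 / 0 8 17 / 0 12 8]. Elementwise product with the kernel and sum: 0·1 + 0·3 + 0·-1 + 8·-1 + 17·-1 + 0·-1 + 12·1 + 8·1.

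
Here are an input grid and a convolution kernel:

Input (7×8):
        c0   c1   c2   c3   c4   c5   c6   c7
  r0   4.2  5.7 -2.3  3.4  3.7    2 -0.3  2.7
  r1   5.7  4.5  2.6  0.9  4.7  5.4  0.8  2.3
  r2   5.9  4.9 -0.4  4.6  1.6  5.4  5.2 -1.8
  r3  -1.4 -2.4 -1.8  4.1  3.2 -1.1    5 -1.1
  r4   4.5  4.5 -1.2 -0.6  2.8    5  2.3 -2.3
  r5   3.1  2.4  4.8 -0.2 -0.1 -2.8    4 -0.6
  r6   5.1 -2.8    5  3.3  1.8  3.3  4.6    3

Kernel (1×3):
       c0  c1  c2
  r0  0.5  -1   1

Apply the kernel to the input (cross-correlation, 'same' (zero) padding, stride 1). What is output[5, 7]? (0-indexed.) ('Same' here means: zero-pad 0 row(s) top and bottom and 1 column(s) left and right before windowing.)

The receptive field on the zero-padded input at this output position is [4 -0.6 0]. Elementwise product with the kernel and sum: 4·0.5 + -0.6·-1 + 0·1.

2.6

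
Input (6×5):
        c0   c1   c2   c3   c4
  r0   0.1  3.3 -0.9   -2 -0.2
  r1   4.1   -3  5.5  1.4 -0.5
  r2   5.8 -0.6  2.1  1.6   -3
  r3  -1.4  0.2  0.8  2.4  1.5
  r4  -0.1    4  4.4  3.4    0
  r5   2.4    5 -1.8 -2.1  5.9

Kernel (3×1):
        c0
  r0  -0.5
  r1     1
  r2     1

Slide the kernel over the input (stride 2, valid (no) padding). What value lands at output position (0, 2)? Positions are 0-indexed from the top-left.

-3.4

The receptive field on the input at this output position is [-0.2 / -0.5 / -3]. Elementwise product with the kernel and sum: -0.2·-0.5 + -0.5·1 + -3·1.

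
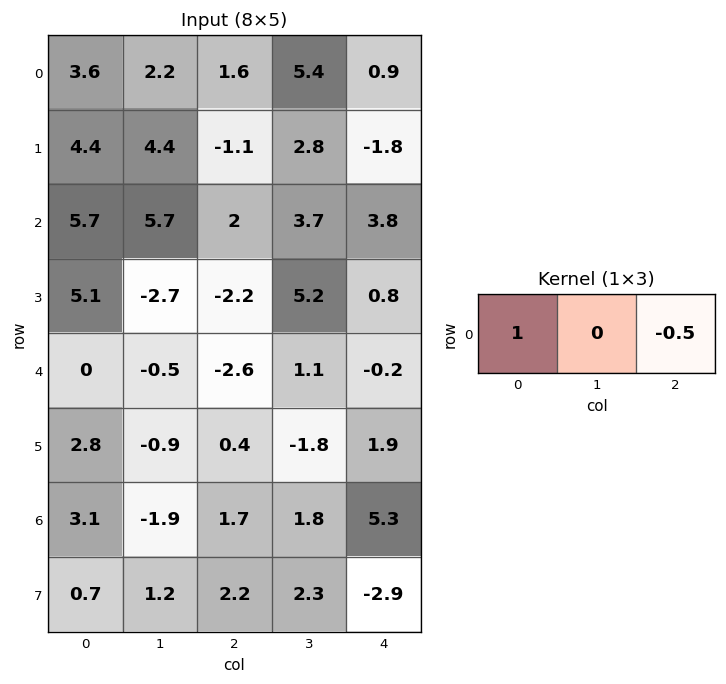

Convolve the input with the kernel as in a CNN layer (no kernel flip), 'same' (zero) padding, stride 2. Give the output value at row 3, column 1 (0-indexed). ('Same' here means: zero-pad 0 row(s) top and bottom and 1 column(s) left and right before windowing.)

-2.8

The receptive field on the zero-padded input at this output position is [-1.9 1.7 1.8]. Elementwise product with the kernel and sum: -1.9·1 + 1.8·-0.5.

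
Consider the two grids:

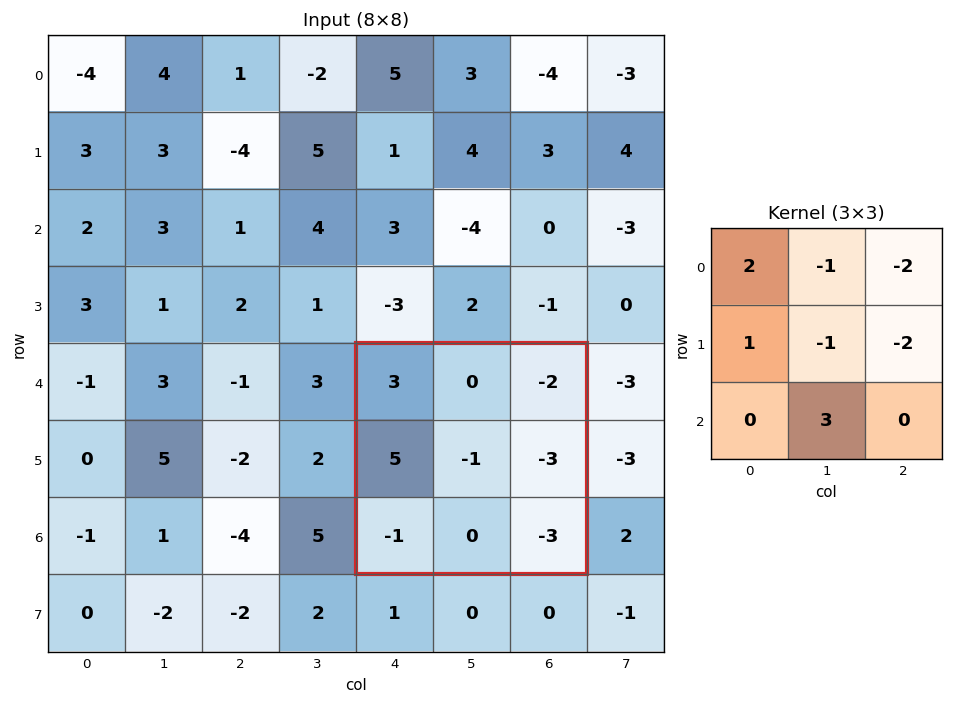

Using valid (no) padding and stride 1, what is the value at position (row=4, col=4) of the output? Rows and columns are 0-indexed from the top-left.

The receptive field on the input at this output position is [3 0 -2 / 5 -1 -3 / -1 0 -3]. Elementwise product with the kernel and sum: 3·2 + 0·-1 + -2·-2 + 5·1 + -1·-1 + -3·-2 + 0·3.

22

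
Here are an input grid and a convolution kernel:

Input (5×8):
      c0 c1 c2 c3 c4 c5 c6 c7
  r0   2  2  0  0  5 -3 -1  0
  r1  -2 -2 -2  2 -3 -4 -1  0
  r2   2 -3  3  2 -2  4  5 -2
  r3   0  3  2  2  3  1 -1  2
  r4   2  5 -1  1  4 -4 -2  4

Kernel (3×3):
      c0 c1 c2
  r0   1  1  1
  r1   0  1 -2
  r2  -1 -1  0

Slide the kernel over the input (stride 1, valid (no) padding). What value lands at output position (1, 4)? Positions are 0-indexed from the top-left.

The receptive field on the input at this output position is [-3 -4 -1 / -2 4 5 / 3 1 -1]. Elementwise product with the kernel and sum: -3·1 + -4·1 + -1·1 + 4·1 + 5·-2 + 3·-1 + 1·-1.

-18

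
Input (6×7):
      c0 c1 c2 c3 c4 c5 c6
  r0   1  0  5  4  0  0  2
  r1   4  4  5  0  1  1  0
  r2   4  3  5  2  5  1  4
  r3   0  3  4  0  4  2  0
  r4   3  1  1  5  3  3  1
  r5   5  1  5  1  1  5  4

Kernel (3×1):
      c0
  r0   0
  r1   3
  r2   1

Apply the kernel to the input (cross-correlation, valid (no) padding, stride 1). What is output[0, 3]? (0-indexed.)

2

The receptive field on the input at this output position is [4 / 0 / 2]. Elementwise product with the kernel and sum: 0·3 + 2·1.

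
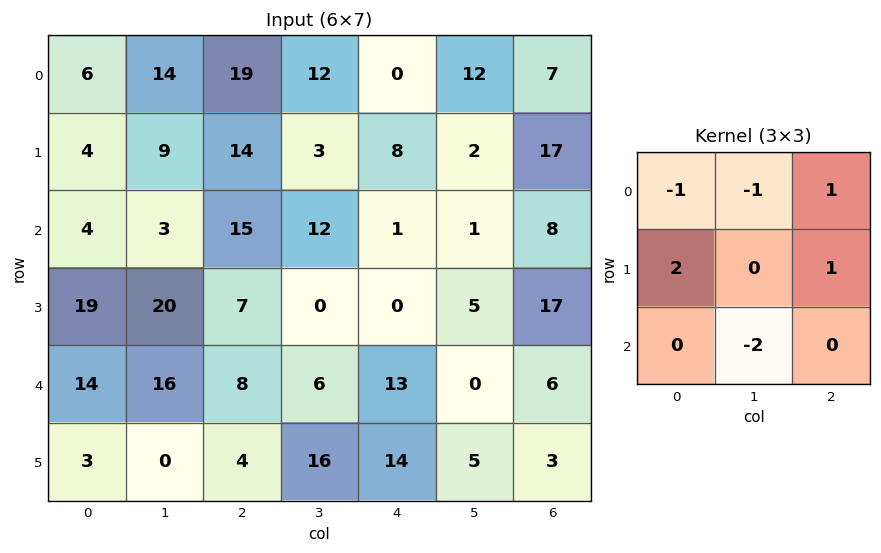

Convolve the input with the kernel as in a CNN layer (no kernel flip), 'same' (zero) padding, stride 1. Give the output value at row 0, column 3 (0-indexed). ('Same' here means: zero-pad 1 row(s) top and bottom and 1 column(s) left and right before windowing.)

32

The receptive field on the zero-padded input at this output position is [0 0 0 / 19 12 0 / 14 3 8]. Elementwise product with the kernel and sum: 0·-1 + 0·-1 + 0·1 + 19·2 + 0·1 + 3·-2.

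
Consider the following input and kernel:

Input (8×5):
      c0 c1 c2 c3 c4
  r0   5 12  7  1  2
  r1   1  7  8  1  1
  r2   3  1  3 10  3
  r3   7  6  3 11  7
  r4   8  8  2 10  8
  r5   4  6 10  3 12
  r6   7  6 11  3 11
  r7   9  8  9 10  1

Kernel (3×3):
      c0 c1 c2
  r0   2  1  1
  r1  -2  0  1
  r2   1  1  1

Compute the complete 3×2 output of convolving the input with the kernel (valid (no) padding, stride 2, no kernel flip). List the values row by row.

42 18
17 40
52 39

Output[0,0]: The receptive field on the input at this output position is [5 12 7 / 1 7 8 / 3 1 3]. Elementwise product with the kernel and sum: 5·2 + 12·1 + 7·1 + 1·-2 + 8·1 + 3·1 + 1·1 + 3·1.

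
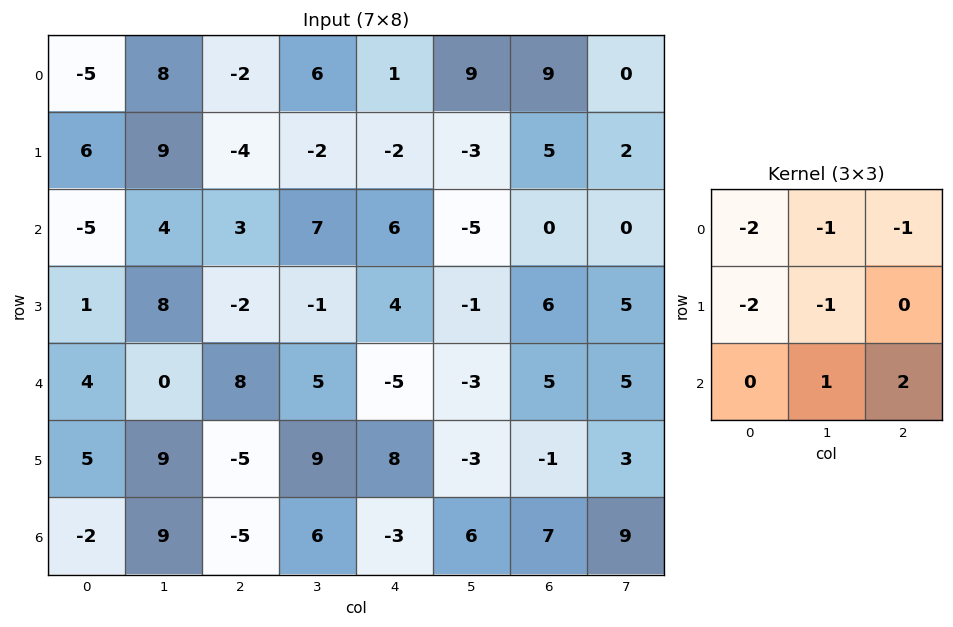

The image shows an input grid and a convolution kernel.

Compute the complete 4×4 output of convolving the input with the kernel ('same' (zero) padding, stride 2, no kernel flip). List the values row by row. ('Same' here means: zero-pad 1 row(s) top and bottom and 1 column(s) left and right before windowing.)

29 -22 -21 -18
7 -27 -9 25
10 -8 -4 -3
-12 -35 -32 -15

Output[0,0]: The receptive field on the zero-padded input at this output position is [0 0 0 / 0 -5 8 / 0 6 9]. Elementwise product with the kernel and sum: 0·-2 + 0·-1 + 0·-1 + 0·-2 + -5·-1 + 6·1 + 9·2.
Output[0,1]: The receptive field on the zero-padded input at this output position is [0 0 0 / 8 -2 6 / 9 -4 -2]. Elementwise product with the kernel and sum: 0·-2 + 0·-1 + 0·-1 + 8·-2 + -2·-1 + -4·1 + -2·2.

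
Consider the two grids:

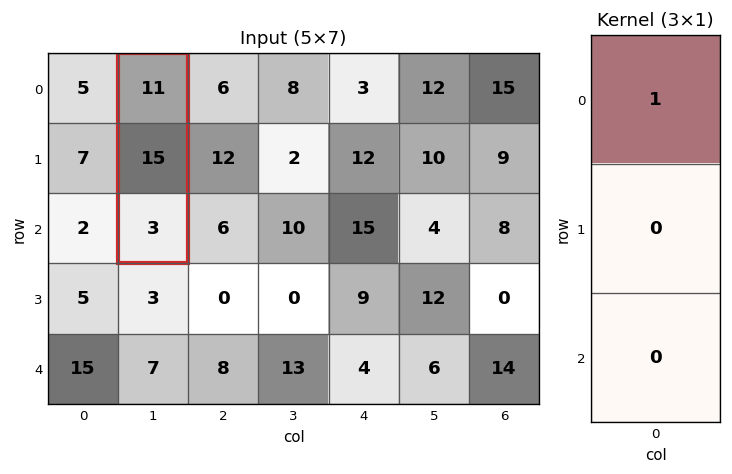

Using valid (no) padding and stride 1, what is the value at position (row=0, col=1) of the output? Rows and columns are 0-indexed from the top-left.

The receptive field on the input at this output position is [11 / 15 / 3]. Elementwise product with the kernel and sum: 11·1.

11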